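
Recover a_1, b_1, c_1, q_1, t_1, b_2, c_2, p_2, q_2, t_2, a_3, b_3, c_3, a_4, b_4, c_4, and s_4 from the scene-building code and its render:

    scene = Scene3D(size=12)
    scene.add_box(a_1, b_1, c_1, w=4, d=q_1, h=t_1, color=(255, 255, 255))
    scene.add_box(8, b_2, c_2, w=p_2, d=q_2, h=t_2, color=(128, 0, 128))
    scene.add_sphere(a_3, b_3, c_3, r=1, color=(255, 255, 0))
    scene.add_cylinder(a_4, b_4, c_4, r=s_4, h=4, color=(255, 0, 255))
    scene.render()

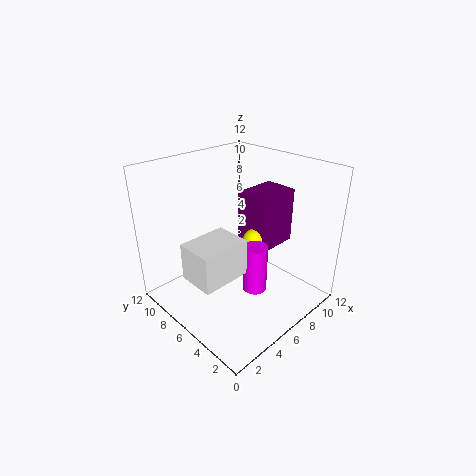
a_1 = 1
b_1 = 4
c_1 = 4
q_1 = 3
t_1 = 3
b_2 = 5
c_2 = 4
p_2 = 4
q_2 = 3
t_2 = 5
a_3 = 8
b_3 = 6
c_3 = 5
a_4 = 6
b_4 = 4
c_4 = 2
s_4 = 1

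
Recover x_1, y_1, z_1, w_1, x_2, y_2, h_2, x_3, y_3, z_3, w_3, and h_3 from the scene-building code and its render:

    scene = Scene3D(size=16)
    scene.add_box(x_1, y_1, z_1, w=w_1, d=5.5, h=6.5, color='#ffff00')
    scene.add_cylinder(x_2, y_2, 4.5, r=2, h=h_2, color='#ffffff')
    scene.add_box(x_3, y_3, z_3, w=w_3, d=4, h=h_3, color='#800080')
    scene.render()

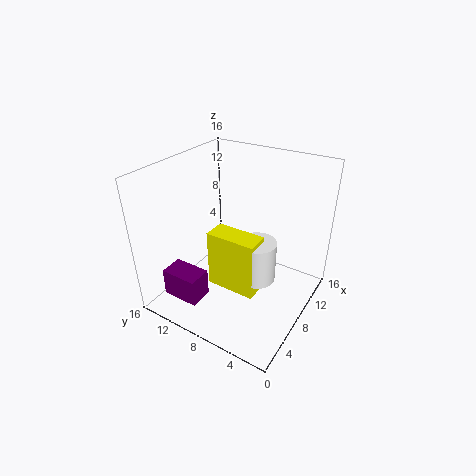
x_1 = 5, y_1 = 4.5, z_1 = 3, w_1 = 2.5, x_2 = 7, y_2 = 5, h_2 = 4.5, x_3 = 1, y_3 = 9, z_3 = 3, w_3 = 2.5, h_3 = 3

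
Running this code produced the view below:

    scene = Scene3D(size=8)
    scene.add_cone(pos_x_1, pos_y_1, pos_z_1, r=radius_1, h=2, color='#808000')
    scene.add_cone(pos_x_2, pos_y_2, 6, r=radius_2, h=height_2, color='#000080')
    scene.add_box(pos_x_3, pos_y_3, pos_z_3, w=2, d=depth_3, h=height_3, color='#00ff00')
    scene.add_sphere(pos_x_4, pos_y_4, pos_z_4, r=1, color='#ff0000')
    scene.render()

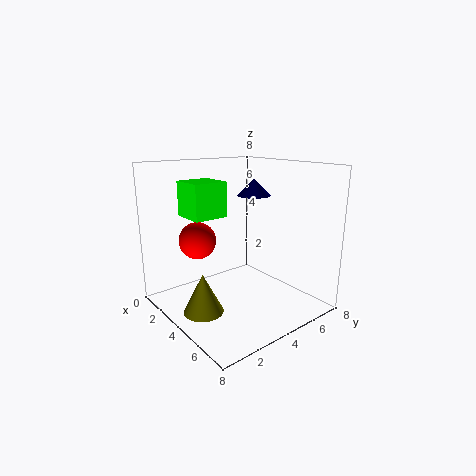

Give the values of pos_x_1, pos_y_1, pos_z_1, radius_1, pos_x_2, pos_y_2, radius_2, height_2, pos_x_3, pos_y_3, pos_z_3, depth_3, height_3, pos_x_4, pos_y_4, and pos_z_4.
pos_x_1 = 5; pos_y_1 = 1; pos_z_1 = 1; radius_1 = 1; pos_x_2 = 3; pos_y_2 = 6; radius_2 = 1; height_2 = 1; pos_x_3 = 1; pos_y_3 = 2; pos_z_3 = 5; depth_3 = 2; height_3 = 2; pos_x_4 = 3; pos_y_4 = 2; pos_z_4 = 4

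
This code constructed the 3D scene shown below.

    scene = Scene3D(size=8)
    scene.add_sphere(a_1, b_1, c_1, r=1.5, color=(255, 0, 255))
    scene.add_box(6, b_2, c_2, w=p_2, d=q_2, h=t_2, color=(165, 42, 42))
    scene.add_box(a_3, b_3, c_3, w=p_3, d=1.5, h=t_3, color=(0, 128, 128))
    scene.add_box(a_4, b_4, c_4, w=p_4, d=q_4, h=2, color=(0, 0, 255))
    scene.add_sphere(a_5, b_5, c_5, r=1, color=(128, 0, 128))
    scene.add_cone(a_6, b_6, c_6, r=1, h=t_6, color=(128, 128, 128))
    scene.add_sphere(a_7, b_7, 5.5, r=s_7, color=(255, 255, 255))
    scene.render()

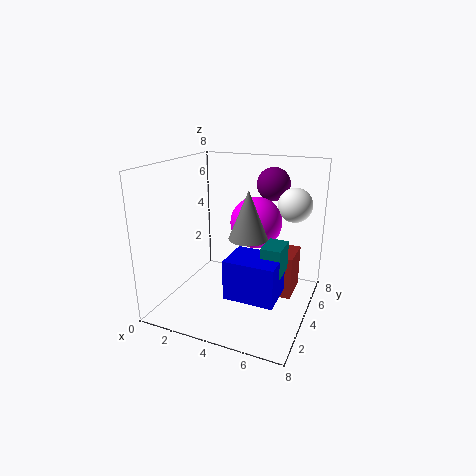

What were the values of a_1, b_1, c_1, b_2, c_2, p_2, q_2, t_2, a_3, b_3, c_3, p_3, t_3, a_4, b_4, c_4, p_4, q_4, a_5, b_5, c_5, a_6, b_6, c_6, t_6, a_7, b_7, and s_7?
a_1 = 4.5; b_1 = 5.5; c_1 = 4.5; b_2 = 4.5; c_2 = 0.5; p_2 = 1; q_2 = 2; t_2 = 2.5; a_3 = 6; b_3 = 2; c_3 = 3; p_3 = 1; t_3 = 1.5; a_4 = 4.5; b_4 = 1; c_4 = 2; p_4 = 2.5; q_4 = 2; a_5 = 5; b_5 = 7; c_5 = 6.5; a_6 = 5; b_6 = 3; c_6 = 4.5; t_6 = 2.5; a_7 = 6.5; b_7 = 6.5; s_7 = 1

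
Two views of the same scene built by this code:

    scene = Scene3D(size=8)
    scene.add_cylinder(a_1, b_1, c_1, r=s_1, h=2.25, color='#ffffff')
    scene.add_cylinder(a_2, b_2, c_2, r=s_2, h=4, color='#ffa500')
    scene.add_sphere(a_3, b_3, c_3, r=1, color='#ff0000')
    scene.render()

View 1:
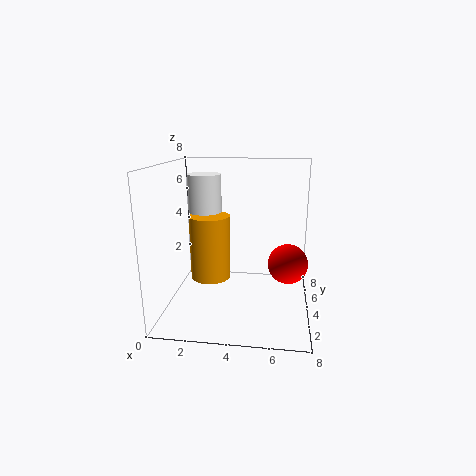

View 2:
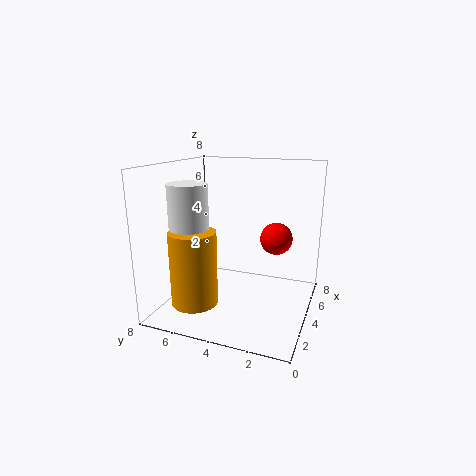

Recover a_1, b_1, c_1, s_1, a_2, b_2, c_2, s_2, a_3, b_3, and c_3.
a_1 = 1.75
b_1 = 5.75
c_1 = 5
s_1 = 1
a_2 = 2
b_2 = 5.75
c_2 = 0.75
s_2 = 1.25
a_3 = 6.75
b_3 = 2.5
c_3 = 3.25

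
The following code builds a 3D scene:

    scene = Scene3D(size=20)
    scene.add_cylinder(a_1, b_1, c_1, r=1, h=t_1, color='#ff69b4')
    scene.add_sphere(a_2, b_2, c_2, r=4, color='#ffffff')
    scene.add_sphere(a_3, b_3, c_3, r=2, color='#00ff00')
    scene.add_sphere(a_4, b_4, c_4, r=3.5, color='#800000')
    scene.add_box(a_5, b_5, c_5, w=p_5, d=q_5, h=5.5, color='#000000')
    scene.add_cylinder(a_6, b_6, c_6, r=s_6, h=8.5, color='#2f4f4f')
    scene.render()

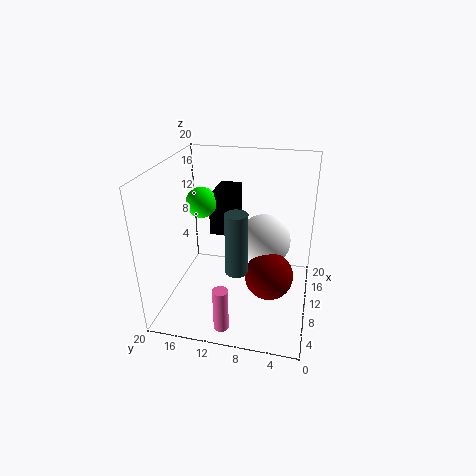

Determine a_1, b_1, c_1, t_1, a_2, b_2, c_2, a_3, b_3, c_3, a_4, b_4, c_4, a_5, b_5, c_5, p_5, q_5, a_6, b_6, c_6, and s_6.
a_1 = 2.5; b_1 = 10.5; c_1 = 0.5; t_1 = 6; a_2 = 14.5; b_2 = 7; c_2 = 7.5; a_3 = 8.5; b_3 = 14.5; c_3 = 15.5; a_4 = 10.5; b_4 = 5.5; c_4 = 4; a_5 = 8.5; b_5 = 10.5; c_5 = 11; p_5 = 6; q_5 = 3; a_6 = 7; b_6 = 9.5; c_6 = 6.5; s_6 = 1.5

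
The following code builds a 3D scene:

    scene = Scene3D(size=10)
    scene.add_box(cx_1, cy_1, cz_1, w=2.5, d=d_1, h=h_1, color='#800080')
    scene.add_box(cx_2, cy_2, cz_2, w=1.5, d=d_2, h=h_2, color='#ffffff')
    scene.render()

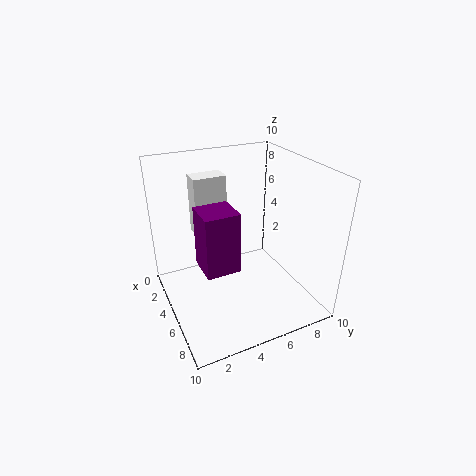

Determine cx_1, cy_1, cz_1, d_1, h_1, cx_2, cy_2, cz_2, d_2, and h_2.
cx_1 = 3, cy_1 = 2.5, cz_1 = 2.5, d_1 = 2.5, h_1 = 4.5, cx_2 = 0.5, cy_2 = 3, cz_2 = 4, d_2 = 2.5, h_2 = 4.5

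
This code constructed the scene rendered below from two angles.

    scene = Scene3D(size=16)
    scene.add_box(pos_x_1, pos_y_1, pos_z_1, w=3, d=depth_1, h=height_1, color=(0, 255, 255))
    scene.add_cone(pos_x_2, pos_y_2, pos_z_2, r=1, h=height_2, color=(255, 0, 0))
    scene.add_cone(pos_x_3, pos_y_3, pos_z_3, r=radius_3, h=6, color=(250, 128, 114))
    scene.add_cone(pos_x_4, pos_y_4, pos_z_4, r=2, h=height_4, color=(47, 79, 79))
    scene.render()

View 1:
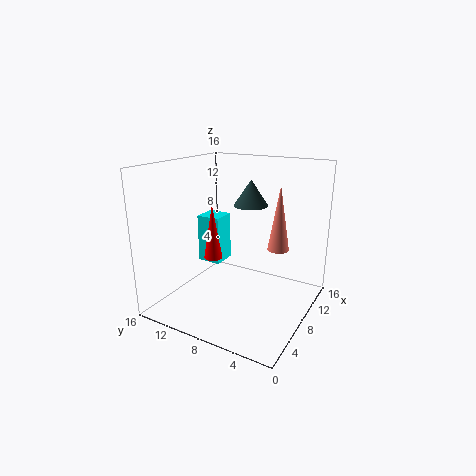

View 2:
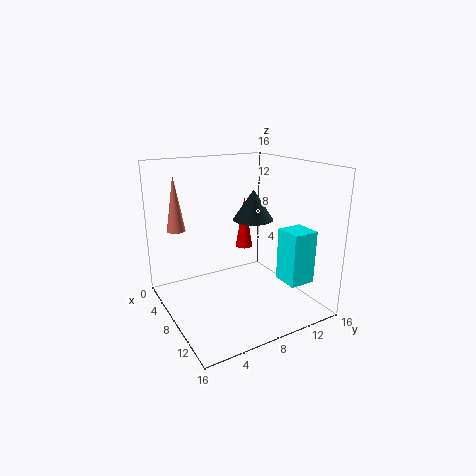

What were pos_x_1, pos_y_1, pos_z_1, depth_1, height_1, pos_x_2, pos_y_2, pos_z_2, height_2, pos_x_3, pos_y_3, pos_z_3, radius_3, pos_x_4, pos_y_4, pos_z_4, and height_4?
pos_x_1 = 10; pos_y_1 = 12; pos_z_1 = 3; depth_1 = 3; height_1 = 6; pos_x_2 = 6; pos_y_2 = 10; pos_z_2 = 6; height_2 = 6; pos_x_3 = 5; pos_y_3 = 2; pos_z_3 = 9; radius_3 = 1; pos_x_4 = 11; pos_y_4 = 8; pos_z_4 = 11; height_4 = 3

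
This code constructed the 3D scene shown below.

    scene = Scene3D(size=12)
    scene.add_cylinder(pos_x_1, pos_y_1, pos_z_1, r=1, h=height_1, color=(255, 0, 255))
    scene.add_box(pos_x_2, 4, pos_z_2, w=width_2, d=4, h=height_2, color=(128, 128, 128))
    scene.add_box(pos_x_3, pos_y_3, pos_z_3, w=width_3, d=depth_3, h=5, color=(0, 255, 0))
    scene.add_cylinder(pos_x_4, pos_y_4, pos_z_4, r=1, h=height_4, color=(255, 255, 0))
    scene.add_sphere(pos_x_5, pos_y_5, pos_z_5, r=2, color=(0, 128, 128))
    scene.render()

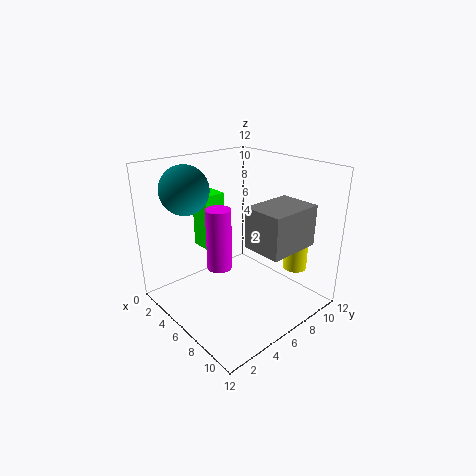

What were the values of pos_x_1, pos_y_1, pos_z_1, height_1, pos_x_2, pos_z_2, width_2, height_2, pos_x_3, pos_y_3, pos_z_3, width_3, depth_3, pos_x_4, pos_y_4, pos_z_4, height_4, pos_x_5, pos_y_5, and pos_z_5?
pos_x_1 = 6; pos_y_1 = 4; pos_z_1 = 4; height_1 = 5; pos_x_2 = 9; pos_z_2 = 7; width_2 = 3; height_2 = 3; pos_x_3 = 1; pos_y_3 = 5; pos_z_3 = 4; width_3 = 2; depth_3 = 2; pos_x_4 = 9; pos_y_4 = 10; pos_z_4 = 3; height_4 = 4; pos_x_5 = 3; pos_y_5 = 3; pos_z_5 = 10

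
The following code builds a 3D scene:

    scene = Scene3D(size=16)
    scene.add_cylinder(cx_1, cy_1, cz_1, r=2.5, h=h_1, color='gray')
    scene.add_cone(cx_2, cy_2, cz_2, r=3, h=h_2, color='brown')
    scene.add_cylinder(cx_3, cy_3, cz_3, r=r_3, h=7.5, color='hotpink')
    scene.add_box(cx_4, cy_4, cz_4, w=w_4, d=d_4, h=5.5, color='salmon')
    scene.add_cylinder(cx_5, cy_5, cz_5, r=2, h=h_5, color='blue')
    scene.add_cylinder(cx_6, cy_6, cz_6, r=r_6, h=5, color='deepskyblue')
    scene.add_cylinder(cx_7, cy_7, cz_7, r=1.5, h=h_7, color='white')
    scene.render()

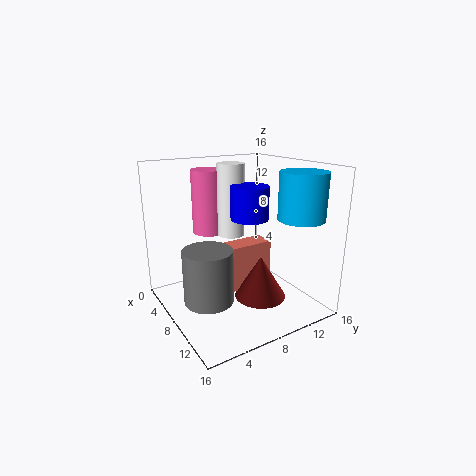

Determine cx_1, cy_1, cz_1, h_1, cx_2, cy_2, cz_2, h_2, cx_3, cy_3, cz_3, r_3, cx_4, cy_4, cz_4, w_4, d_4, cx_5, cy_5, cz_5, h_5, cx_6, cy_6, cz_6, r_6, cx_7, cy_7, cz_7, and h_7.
cx_1 = 10.5; cy_1 = 3; cz_1 = 3; h_1 = 5.5; cx_2 = 9; cy_2 = 10.5; cz_2 = 0.5; h_2 = 5; cx_3 = 3; cy_3 = 7; cz_3 = 7.5; r_3 = 2; cx_4 = 5; cy_4 = 7.5; cz_4 = 1; w_4 = 2.5; d_4 = 5.5; cx_5 = 9.5; cy_5 = 8.5; cz_5 = 10.5; h_5 = 3.5; cx_6 = 12.5; cy_6 = 13; cz_6 = 10.5; r_6 = 2.5; cx_7 = 6.5; cy_7 = 8; cz_7 = 8; h_7 = 8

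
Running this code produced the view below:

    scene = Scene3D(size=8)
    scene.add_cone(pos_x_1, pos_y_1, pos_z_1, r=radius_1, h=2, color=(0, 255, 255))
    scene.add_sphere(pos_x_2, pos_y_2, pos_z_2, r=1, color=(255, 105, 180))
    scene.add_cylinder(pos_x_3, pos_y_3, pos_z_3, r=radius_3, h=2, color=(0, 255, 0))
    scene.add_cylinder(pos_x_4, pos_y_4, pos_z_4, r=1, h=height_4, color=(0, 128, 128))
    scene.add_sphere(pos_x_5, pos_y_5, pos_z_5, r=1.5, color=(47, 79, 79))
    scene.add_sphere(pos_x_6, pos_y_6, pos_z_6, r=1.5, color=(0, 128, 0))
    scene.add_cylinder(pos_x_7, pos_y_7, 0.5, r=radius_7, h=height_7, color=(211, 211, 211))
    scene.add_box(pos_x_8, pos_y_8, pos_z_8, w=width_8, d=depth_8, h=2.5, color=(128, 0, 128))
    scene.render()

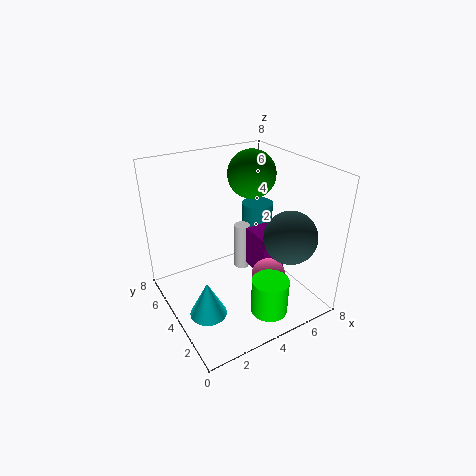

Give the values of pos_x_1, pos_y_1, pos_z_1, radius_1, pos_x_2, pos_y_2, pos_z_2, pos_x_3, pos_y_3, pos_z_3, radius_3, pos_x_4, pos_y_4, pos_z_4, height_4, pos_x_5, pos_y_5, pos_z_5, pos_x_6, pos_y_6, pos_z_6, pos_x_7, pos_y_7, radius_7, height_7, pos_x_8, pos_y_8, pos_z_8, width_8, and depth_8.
pos_x_1 = 1.5
pos_y_1 = 3
pos_z_1 = 0.5
radius_1 = 1
pos_x_2 = 5.5
pos_y_2 = 3
pos_z_2 = 1.5
pos_x_3 = 4.5
pos_y_3 = 1.5
pos_z_3 = 0.5
radius_3 = 1
pos_x_4 = 7
pos_y_4 = 6.5
pos_z_4 = 1
height_4 = 3.5
pos_x_5 = 6.5
pos_y_5 = 2.5
pos_z_5 = 4
pos_x_6 = 6.5
pos_y_6 = 6.5
pos_z_6 = 6.5
pos_x_7 = 5.5
pos_y_7 = 6
radius_7 = 0.5
height_7 = 3
pos_x_8 = 5.5
pos_y_8 = 3.5
pos_z_8 = 1
width_8 = 1.5
depth_8 = 2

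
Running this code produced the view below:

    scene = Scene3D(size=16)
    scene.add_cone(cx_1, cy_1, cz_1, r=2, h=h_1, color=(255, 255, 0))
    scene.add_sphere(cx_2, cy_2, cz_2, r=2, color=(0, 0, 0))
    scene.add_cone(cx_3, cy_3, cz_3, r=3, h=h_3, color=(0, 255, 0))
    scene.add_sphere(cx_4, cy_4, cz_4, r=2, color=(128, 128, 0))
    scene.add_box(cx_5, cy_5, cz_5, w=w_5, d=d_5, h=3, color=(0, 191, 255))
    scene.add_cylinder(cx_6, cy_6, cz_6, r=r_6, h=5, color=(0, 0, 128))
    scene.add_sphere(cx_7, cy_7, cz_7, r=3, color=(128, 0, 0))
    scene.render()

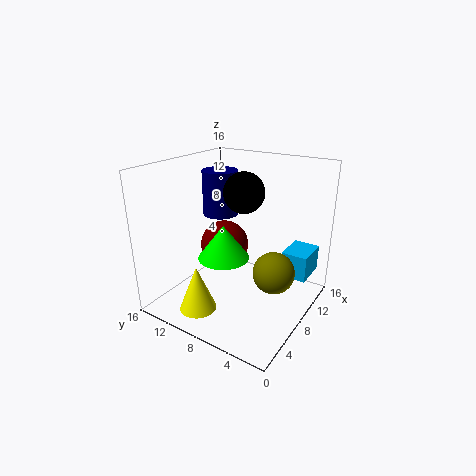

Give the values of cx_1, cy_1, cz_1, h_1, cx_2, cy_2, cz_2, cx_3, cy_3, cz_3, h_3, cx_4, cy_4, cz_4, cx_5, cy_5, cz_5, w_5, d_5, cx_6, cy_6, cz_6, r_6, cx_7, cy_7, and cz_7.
cx_1 = 3, cy_1 = 10, cz_1 = 1, h_1 = 5, cx_2 = 6, cy_2 = 6, cz_2 = 14, cx_3 = 8, cy_3 = 10, cz_3 = 5, h_3 = 4, cx_4 = 5, cy_4 = 2, cz_4 = 7, cx_5 = 11, cy_5 = 1, cz_5 = 3, w_5 = 4, d_5 = 3, cx_6 = 9, cy_6 = 11, cz_6 = 10, r_6 = 2, cx_7 = 11, cy_7 = 12, cz_7 = 5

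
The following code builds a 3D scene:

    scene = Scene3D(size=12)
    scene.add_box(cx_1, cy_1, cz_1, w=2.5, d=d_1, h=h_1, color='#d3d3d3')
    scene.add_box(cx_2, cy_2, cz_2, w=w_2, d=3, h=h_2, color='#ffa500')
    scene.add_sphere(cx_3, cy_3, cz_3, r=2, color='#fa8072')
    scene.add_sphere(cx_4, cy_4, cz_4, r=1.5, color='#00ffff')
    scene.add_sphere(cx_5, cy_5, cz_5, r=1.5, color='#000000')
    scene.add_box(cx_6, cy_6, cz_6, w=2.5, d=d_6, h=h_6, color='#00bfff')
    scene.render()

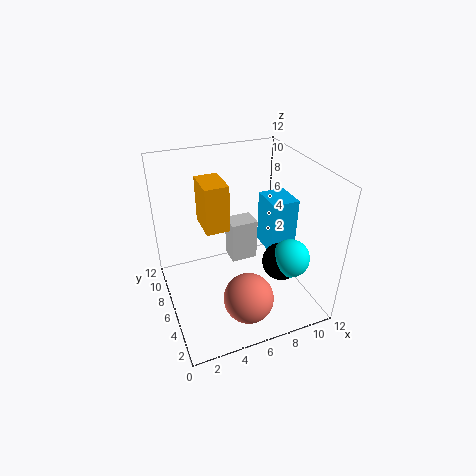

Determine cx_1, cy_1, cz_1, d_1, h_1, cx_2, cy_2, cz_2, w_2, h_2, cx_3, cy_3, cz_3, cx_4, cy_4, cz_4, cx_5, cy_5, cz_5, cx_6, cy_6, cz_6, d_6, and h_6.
cx_1 = 6.5, cy_1 = 8.5, cz_1 = 1.5, d_1 = 2, h_1 = 4, cx_2 = 3.5, cy_2 = 6.5, cz_2 = 6.5, w_2 = 2, h_2 = 4, cx_3 = 5.5, cy_3 = 2.5, cz_3 = 2.5, cx_4 = 9, cy_4 = 2.5, cz_4 = 5.5, cx_5 = 8.5, cy_5 = 3, cz_5 = 5, cx_6 = 9.5, cy_6 = 6.5, cz_6 = 3, d_6 = 3, h_6 = 5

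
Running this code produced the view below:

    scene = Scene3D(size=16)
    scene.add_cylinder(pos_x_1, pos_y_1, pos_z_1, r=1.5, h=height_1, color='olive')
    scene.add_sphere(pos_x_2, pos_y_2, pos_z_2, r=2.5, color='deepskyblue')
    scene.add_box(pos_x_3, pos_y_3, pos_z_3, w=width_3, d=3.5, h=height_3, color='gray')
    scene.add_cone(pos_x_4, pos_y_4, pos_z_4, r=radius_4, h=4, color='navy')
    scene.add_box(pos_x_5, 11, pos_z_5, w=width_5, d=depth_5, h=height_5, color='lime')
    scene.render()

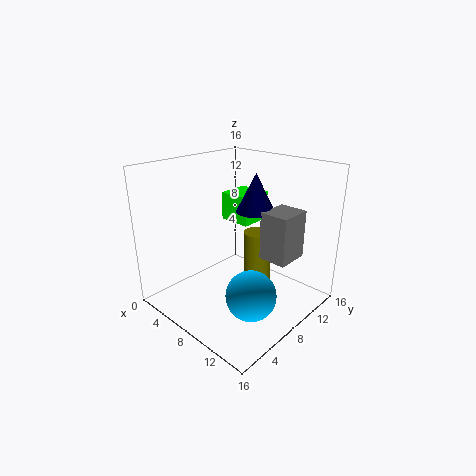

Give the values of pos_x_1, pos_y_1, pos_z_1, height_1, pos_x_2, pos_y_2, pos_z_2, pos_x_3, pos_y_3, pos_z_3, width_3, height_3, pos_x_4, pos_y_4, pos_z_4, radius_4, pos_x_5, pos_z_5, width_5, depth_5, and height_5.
pos_x_1 = 10; pos_y_1 = 9; pos_z_1 = 1.5; height_1 = 7.5; pos_x_2 = 13; pos_y_2 = 4.5; pos_z_2 = 4.5; pos_x_3 = 11.5; pos_y_3 = 7.5; pos_z_3 = 7; width_3 = 3; height_3 = 5; pos_x_4 = 10; pos_y_4 = 8.5; pos_z_4 = 11.5; radius_4 = 2; pos_x_5 = 2.5; pos_z_5 = 8; width_5 = 4; depth_5 = 4; height_5 = 3.5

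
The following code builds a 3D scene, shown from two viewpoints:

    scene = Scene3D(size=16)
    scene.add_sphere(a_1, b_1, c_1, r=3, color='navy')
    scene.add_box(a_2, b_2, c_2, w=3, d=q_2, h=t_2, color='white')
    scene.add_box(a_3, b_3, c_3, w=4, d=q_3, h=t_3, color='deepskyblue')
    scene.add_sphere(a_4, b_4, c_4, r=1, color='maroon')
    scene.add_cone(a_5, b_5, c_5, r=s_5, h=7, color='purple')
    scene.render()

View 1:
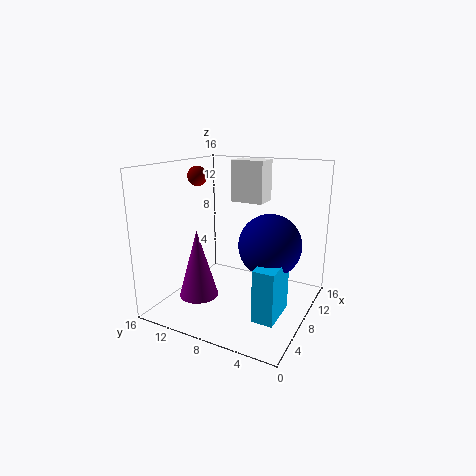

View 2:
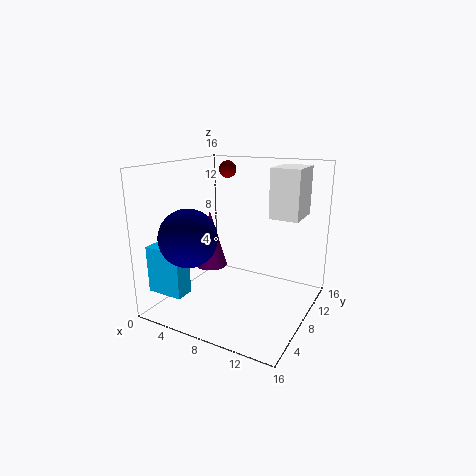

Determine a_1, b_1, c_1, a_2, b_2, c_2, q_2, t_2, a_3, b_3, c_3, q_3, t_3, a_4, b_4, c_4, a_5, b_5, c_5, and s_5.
a_1 = 5
b_1 = 3
c_1 = 9
a_2 = 12
b_2 = 7
c_2 = 11
q_2 = 4
t_2 = 5
a_3 = 1
b_3 = 1
c_3 = 3
q_3 = 2
t_3 = 5
a_4 = 5
b_4 = 11
c_4 = 15
a_5 = 3
b_5 = 10
c_5 = 3
s_5 = 2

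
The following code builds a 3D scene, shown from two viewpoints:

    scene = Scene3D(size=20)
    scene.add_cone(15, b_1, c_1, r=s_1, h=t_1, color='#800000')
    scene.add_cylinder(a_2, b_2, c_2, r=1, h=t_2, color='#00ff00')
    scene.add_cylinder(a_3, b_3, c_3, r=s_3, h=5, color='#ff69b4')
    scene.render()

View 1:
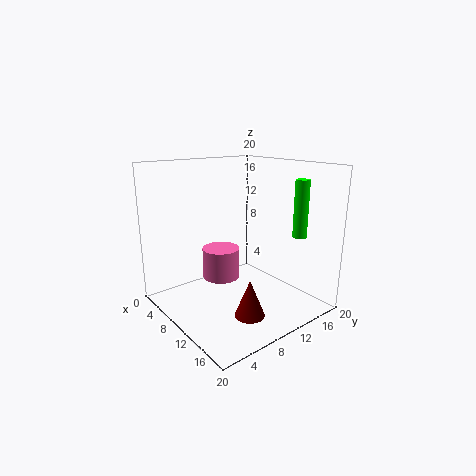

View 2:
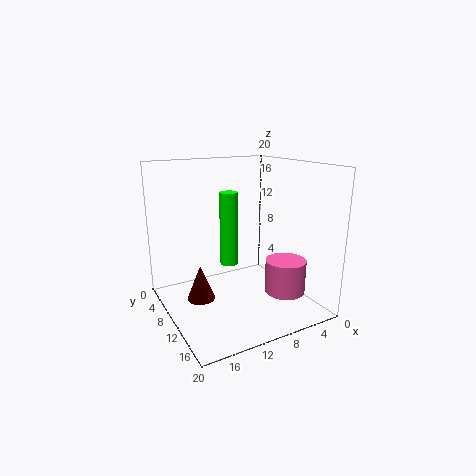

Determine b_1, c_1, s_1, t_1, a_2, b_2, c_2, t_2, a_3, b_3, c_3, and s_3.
b_1 = 8
c_1 = 1
s_1 = 2
t_1 = 5
a_2 = 15
b_2 = 17
c_2 = 10
t_2 = 8
a_3 = 3
b_3 = 12
c_3 = 1
s_3 = 3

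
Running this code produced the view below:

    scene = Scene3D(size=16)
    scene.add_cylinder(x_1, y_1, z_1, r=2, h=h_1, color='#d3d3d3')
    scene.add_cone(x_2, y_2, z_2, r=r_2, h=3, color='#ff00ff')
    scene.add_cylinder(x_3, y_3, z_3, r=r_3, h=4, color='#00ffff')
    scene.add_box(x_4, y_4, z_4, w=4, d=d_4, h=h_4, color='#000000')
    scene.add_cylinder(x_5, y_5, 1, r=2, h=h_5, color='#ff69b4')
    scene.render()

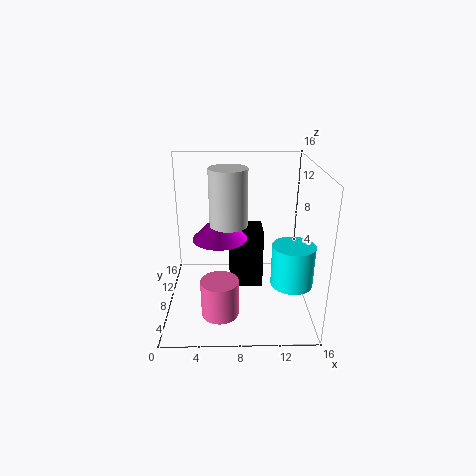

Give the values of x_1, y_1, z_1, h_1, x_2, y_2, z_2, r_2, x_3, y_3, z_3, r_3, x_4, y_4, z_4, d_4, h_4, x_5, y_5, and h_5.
x_1 = 7
y_1 = 7
z_1 = 10
h_1 = 6
x_2 = 6
y_2 = 8
z_2 = 8
r_2 = 3
x_3 = 13
y_3 = 2
z_3 = 6
r_3 = 2
x_4 = 7
y_4 = 9
z_4 = 1
d_4 = 4
h_4 = 7
x_5 = 6
y_5 = 4
h_5 = 4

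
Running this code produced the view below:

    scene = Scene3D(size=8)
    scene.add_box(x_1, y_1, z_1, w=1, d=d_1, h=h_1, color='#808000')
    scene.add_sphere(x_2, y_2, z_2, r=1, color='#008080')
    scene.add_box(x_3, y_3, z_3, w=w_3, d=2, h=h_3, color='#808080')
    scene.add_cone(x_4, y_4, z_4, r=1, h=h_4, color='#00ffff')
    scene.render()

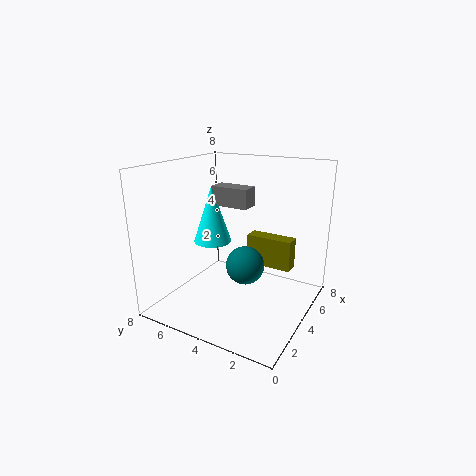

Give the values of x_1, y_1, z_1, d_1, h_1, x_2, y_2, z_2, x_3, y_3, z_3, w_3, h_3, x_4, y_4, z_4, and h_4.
x_1 = 7, y_1 = 2, z_1 = 1, d_1 = 3, h_1 = 2, x_2 = 3, y_2 = 3, z_2 = 3, x_3 = 3, y_3 = 3, z_3 = 6, w_3 = 1, h_3 = 1, x_4 = 3, y_4 = 5, z_4 = 4, h_4 = 3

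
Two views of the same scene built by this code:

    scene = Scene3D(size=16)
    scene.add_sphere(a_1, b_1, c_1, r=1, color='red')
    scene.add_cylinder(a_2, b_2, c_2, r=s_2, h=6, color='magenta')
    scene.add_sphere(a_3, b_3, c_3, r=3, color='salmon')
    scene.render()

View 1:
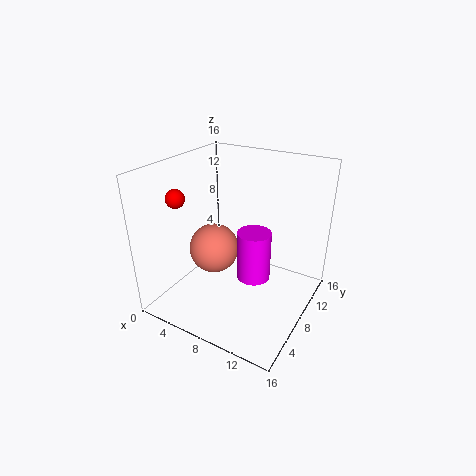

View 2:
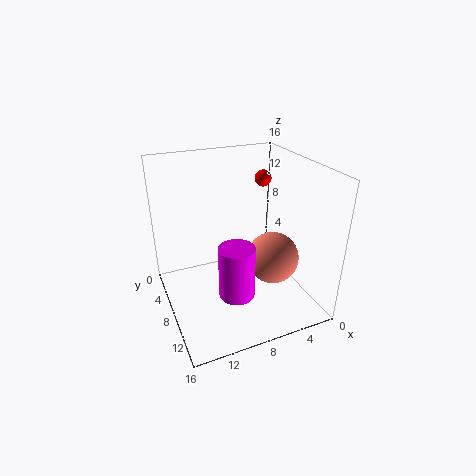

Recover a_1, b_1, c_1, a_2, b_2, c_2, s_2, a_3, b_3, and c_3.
a_1 = 3; b_1 = 4; c_1 = 13; a_2 = 9; b_2 = 10; c_2 = 2; s_2 = 2; a_3 = 4; b_3 = 9; c_3 = 5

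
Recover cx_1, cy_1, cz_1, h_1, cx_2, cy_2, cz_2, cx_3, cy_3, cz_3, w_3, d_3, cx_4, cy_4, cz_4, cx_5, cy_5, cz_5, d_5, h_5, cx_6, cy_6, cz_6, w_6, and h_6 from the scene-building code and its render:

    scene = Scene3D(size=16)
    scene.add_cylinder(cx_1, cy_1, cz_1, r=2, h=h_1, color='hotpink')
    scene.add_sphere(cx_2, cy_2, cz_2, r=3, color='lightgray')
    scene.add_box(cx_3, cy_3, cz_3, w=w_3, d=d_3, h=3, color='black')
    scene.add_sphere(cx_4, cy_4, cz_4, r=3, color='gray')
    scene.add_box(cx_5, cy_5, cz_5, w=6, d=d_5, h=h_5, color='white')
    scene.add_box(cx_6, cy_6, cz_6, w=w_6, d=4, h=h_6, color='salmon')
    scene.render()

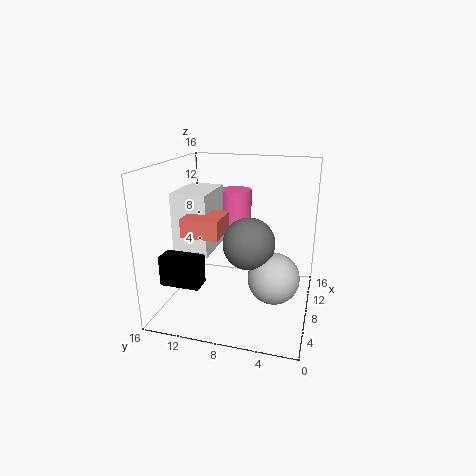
cx_1 = 14, cy_1 = 10, cz_1 = 6, h_1 = 6, cx_2 = 9, cy_2 = 4, cz_2 = 3, cx_3 = 1, cy_3 = 10, cz_3 = 5, w_3 = 2, d_3 = 4, cx_4 = 9, cy_4 = 7, cz_4 = 7, cx_5 = 6, cy_5 = 11, cz_5 = 6, d_5 = 4, h_5 = 7, cx_6 = 4, cy_6 = 9, cz_6 = 9, w_6 = 4, h_6 = 2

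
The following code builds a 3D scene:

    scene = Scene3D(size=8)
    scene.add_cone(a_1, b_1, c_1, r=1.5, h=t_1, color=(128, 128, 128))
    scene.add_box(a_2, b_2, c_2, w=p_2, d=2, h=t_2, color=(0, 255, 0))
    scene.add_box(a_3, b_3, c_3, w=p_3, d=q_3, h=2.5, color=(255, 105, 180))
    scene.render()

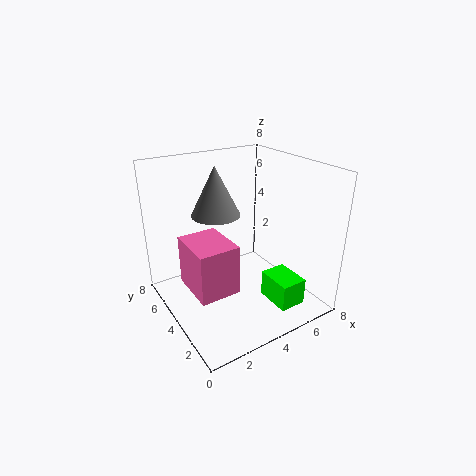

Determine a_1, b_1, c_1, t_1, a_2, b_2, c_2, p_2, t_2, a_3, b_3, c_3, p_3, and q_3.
a_1 = 4
b_1 = 6.5
c_1 = 4.5
t_1 = 3
a_2 = 5
b_2 = 1
c_2 = 0.5
p_2 = 1.5
t_2 = 1.5
a_3 = 0.5
b_3 = 1.5
c_3 = 2.5
p_3 = 2
q_3 = 2.5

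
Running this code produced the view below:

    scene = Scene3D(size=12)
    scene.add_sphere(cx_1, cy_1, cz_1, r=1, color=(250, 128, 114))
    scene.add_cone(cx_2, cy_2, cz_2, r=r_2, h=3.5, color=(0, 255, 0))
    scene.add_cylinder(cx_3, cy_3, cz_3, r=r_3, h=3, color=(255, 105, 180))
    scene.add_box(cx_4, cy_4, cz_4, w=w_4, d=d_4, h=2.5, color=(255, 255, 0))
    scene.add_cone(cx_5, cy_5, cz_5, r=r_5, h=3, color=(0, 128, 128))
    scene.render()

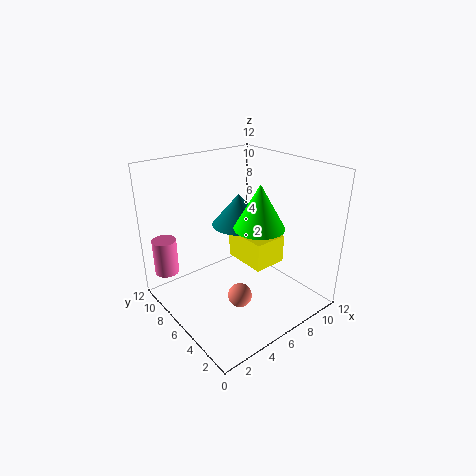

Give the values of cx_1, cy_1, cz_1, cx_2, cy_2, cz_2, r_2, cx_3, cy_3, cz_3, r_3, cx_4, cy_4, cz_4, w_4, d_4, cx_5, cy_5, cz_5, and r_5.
cx_1 = 5, cy_1 = 4.5, cz_1 = 1.5, cx_2 = 6.5, cy_2 = 4, cz_2 = 7.5, r_2 = 2, cx_3 = 1, cy_3 = 9.5, cz_3 = 3, r_3 = 1, cx_4 = 7, cy_4 = 4.5, cz_4 = 3, w_4 = 3, d_4 = 4, cx_5 = 8.5, cy_5 = 9, cz_5 = 5.5, r_5 = 2.5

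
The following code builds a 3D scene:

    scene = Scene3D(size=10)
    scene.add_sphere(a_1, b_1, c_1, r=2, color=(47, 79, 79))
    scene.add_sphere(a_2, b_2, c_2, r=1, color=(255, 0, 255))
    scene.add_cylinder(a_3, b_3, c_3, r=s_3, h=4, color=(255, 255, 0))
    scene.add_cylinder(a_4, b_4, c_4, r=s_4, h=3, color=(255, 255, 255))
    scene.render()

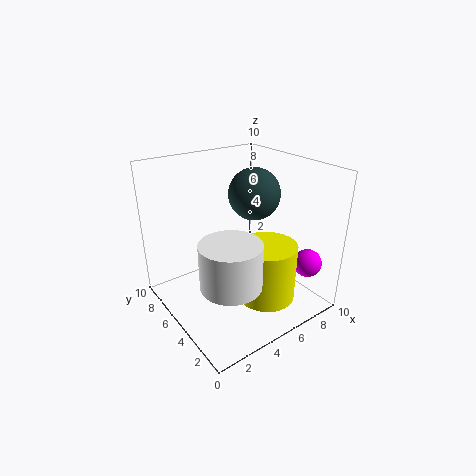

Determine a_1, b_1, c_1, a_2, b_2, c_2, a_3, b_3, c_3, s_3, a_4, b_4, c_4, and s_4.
a_1 = 8, b_1 = 7, c_1 = 7, a_2 = 9, b_2 = 2, c_2 = 3, a_3 = 6, b_3 = 3, c_3 = 1, s_3 = 2, a_4 = 3, b_4 = 3, c_4 = 3, s_4 = 2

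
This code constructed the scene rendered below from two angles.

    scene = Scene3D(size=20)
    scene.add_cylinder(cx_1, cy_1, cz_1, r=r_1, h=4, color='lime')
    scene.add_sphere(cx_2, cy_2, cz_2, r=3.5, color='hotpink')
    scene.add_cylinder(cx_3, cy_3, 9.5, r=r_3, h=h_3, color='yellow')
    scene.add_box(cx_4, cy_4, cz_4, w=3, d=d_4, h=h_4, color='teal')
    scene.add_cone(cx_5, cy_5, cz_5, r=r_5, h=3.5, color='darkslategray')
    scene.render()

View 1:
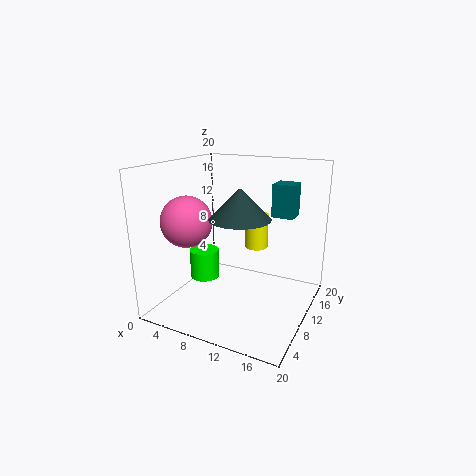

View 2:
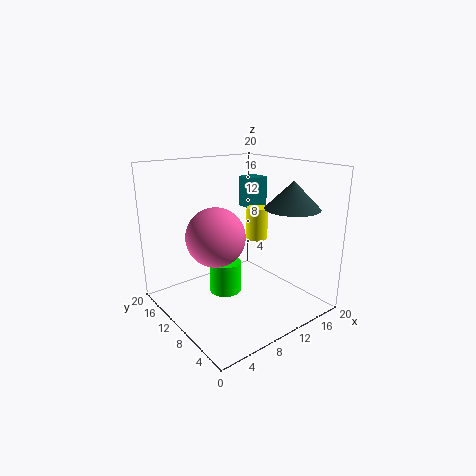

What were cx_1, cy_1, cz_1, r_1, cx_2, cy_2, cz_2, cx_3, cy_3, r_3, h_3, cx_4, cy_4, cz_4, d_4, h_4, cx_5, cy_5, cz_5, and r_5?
cx_1 = 6, cy_1 = 7.5, cz_1 = 4.5, r_1 = 2, cx_2 = 4, cy_2 = 6.5, cz_2 = 12.5, cx_3 = 13, cy_3 = 9.5, r_3 = 1.5, h_3 = 4.5, cx_4 = 14, cy_4 = 12, cz_4 = 13, d_4 = 3, h_4 = 4.5, cx_5 = 13.5, cy_5 = 3.5, cz_5 = 15, r_5 = 3.5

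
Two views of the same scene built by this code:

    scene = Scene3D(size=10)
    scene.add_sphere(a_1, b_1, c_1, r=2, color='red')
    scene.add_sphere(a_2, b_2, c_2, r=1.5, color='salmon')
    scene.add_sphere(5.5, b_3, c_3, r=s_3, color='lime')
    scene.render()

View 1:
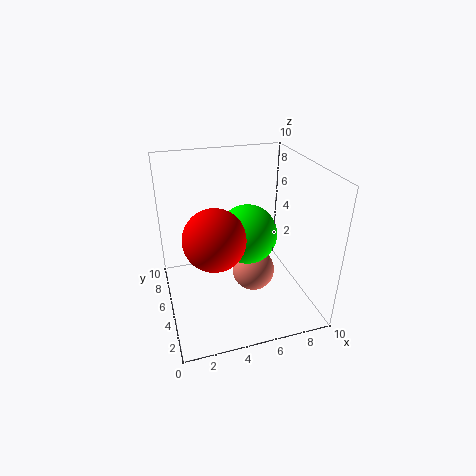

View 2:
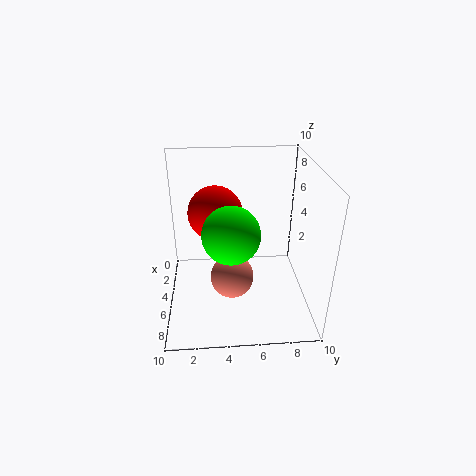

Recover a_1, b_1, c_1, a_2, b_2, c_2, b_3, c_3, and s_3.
a_1 = 3; b_1 = 3.5; c_1 = 6; a_2 = 6; b_2 = 4.5; c_2 = 2.5; b_3 = 4.5; c_3 = 5.5; s_3 = 2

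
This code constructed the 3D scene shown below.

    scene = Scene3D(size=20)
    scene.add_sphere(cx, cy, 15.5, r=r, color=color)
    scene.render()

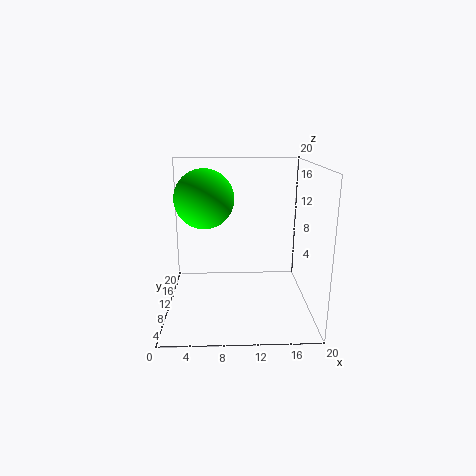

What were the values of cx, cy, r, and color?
cx = 5.5; cy = 10; r = 4; color = 'lime'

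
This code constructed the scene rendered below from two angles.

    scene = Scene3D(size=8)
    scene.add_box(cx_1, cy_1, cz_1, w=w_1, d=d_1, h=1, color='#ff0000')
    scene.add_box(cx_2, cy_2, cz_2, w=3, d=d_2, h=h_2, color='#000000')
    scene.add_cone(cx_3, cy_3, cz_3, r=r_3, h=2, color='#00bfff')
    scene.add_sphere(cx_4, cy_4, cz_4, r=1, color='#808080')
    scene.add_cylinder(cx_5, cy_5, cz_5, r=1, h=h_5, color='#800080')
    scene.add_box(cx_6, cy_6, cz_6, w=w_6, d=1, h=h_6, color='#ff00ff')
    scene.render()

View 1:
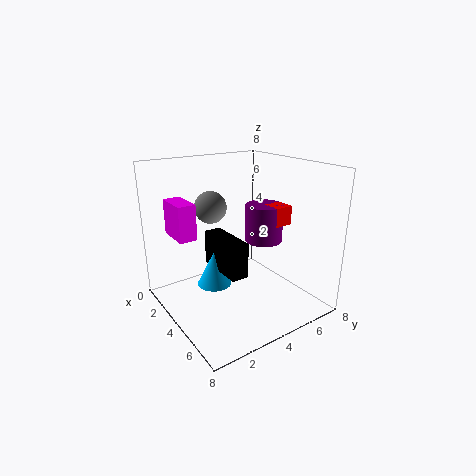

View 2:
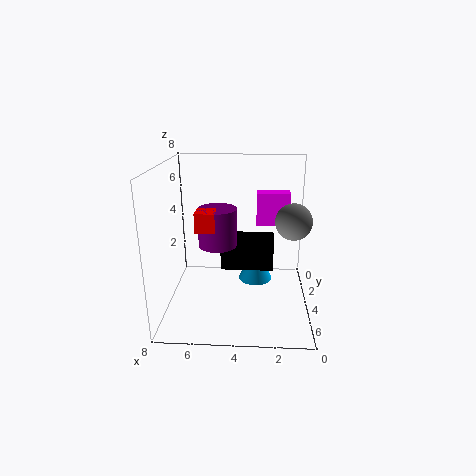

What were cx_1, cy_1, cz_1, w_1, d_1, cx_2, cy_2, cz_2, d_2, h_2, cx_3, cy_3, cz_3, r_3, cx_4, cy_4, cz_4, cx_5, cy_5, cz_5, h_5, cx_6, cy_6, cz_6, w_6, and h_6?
cx_1 = 5
cy_1 = 5
cz_1 = 5
w_1 = 1
d_1 = 1
cx_2 = 2
cy_2 = 3
cz_2 = 2
d_2 = 1
h_2 = 2
cx_3 = 3
cy_3 = 3
cz_3 = 1
r_3 = 1
cx_4 = 1
cy_4 = 4
cz_4 = 5
cx_5 = 5
cy_5 = 5
cz_5 = 4
h_5 = 2
cx_6 = 1
cy_6 = 1
cz_6 = 4
w_6 = 2
h_6 = 2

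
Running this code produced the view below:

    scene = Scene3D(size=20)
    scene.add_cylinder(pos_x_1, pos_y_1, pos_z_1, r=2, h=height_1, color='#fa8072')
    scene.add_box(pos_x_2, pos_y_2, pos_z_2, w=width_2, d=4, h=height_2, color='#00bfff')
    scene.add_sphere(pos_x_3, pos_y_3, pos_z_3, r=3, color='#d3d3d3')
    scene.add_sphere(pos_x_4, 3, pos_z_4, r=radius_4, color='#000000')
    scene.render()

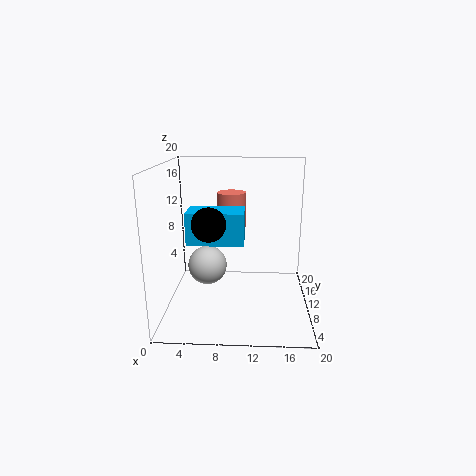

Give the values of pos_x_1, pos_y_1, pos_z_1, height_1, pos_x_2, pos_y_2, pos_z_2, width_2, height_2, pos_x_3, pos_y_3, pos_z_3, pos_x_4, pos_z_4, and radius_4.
pos_x_1 = 9
pos_y_1 = 12
pos_z_1 = 11
height_1 = 5
pos_x_2 = 4
pos_y_2 = 4
pos_z_2 = 11
width_2 = 7
height_2 = 4
pos_x_3 = 5
pos_y_3 = 14
pos_z_3 = 4
pos_x_4 = 7
pos_z_4 = 14
radius_4 = 2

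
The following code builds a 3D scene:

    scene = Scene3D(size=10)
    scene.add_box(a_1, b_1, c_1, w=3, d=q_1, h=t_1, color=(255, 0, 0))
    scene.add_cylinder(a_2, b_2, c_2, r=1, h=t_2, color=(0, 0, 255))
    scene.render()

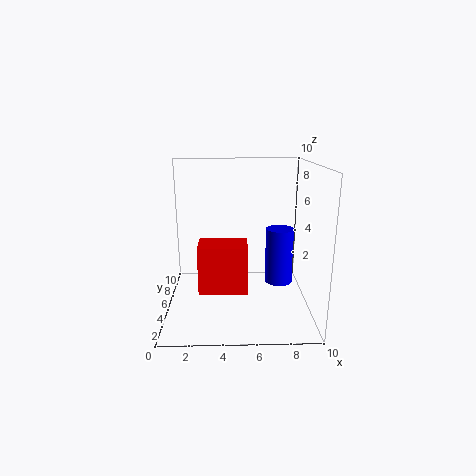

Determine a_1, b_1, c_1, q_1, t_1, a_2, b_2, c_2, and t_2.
a_1 = 2.5
b_1 = 1.5
c_1 = 2.5
q_1 = 2
t_1 = 3
a_2 = 8
b_2 = 5.5
c_2 = 1.5
t_2 = 4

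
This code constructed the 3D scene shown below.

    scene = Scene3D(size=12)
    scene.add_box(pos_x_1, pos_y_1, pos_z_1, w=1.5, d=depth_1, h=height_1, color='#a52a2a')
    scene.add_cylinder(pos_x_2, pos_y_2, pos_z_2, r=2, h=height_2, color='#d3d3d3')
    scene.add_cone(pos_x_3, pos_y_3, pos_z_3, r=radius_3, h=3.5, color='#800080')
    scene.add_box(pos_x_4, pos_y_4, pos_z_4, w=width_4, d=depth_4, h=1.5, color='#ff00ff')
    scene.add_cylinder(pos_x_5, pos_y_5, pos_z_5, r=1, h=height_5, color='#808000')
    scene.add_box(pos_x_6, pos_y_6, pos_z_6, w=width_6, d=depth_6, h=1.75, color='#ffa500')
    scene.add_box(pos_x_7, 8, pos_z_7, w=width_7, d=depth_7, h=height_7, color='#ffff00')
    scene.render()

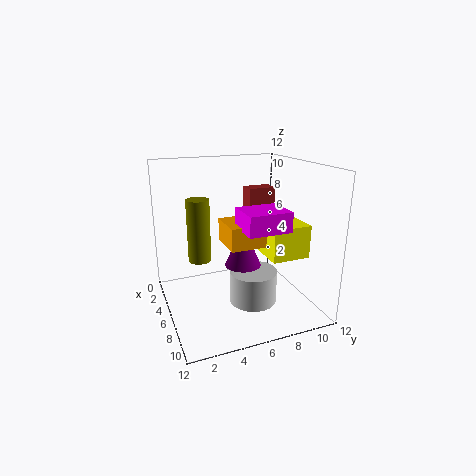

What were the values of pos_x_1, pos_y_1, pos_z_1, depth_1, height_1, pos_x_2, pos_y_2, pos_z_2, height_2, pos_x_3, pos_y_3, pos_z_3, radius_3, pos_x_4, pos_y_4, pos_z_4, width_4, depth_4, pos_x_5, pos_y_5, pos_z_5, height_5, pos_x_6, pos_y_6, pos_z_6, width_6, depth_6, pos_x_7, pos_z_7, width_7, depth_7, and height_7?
pos_x_1 = 2.25; pos_y_1 = 8; pos_z_1 = 7.5; depth_1 = 2.5; height_1 = 2; pos_x_2 = 7; pos_y_2 = 7; pos_z_2 = 0.5; height_2 = 2.75; pos_x_3 = 6.5; pos_y_3 = 6.25; pos_z_3 = 3.75; radius_3 = 1.5; pos_x_4 = 8; pos_y_4 = 5; pos_z_4 = 7.75; width_4 = 2.75; depth_4 = 3.25; pos_x_5 = 3.75; pos_y_5 = 3.25; pos_z_5 = 3.5; height_5 = 5.5; pos_x_6 = 6.25; pos_y_6 = 4.25; pos_z_6 = 6.25; width_6 = 3; depth_6 = 2.75; pos_x_7 = 5; pos_z_7 = 4.5; width_7 = 3.75; depth_7 = 3.25; height_7 = 2.75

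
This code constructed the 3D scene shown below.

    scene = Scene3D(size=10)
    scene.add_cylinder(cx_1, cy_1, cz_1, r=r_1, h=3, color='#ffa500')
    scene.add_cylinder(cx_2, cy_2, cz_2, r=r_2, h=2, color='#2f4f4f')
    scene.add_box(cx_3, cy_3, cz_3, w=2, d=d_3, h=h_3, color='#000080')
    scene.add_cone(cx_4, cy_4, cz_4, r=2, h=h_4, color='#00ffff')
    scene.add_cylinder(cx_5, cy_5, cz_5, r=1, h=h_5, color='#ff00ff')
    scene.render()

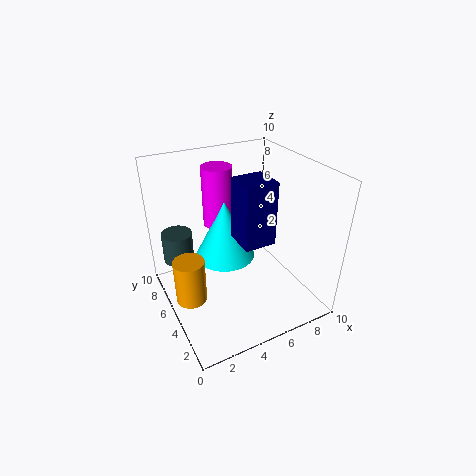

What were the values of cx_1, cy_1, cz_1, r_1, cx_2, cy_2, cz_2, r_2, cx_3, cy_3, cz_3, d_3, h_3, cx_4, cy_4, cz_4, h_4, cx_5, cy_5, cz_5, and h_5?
cx_1 = 1, cy_1 = 4, cz_1 = 2, r_1 = 1, cx_2 = 1, cy_2 = 6, cz_2 = 4, r_2 = 1, cx_3 = 4, cy_3 = 2, cz_3 = 6, d_3 = 2, h_3 = 4, cx_4 = 4, cy_4 = 5, cz_4 = 4, h_4 = 4, cx_5 = 4, cy_5 = 6, cz_5 = 6, h_5 = 4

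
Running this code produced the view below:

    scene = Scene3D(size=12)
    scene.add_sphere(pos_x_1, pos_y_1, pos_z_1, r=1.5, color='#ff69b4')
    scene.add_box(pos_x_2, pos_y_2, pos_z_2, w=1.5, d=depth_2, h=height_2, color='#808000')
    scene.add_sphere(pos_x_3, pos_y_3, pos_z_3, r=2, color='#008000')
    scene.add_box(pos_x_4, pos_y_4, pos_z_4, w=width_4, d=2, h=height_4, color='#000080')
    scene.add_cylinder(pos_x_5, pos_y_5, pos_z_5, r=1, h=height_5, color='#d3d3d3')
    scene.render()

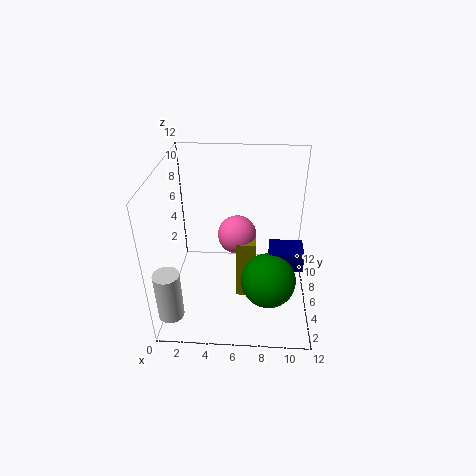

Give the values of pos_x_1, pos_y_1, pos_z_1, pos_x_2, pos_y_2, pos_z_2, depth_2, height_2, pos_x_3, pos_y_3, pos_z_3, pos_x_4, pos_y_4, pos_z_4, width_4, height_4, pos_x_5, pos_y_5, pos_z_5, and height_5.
pos_x_1 = 6; pos_y_1 = 5; pos_z_1 = 7; pos_x_2 = 6; pos_y_2 = 3.5; pos_z_2 = 2; depth_2 = 2; height_2 = 5; pos_x_3 = 8.5; pos_y_3 = 2; pos_z_3 = 5; pos_x_4 = 8.5; pos_y_4 = 2.5; pos_z_4 = 5.5; width_4 = 2.5; height_4 = 1.5; pos_x_5 = 1; pos_y_5 = 1.5; pos_z_5 = 1.5; height_5 = 4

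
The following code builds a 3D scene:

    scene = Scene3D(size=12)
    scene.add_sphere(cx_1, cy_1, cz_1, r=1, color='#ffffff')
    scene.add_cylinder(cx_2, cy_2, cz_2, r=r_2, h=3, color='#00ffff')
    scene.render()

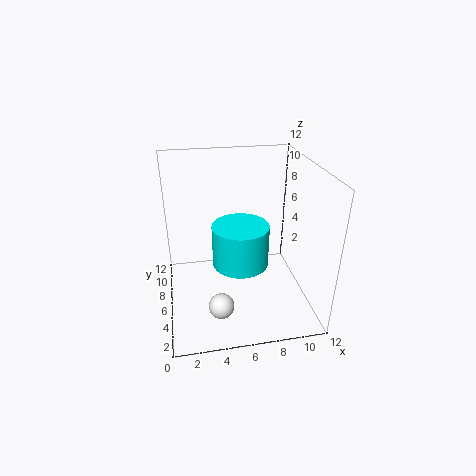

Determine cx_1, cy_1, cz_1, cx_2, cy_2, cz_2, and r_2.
cx_1 = 4, cy_1 = 2.5, cz_1 = 2, cx_2 = 5.5, cy_2 = 2.5, cz_2 = 6, r_2 = 2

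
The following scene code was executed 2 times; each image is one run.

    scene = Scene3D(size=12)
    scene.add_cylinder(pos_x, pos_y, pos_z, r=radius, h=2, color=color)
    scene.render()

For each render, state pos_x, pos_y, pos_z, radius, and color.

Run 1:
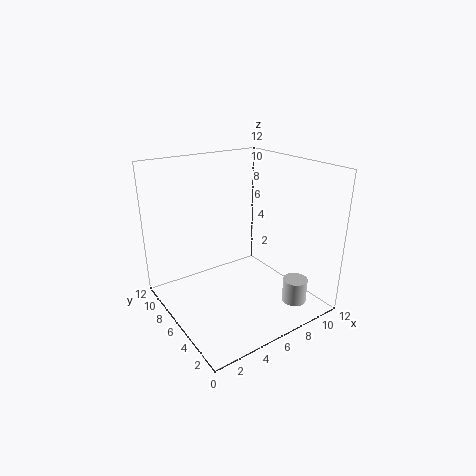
pos_x = 9, pos_y = 2, pos_z = 1, radius = 1, color = 'lightgray'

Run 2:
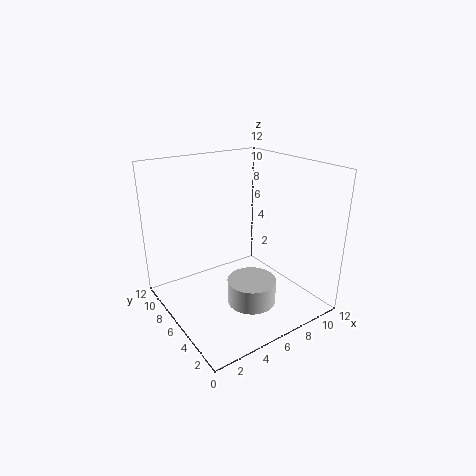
pos_x = 6, pos_y = 4, pos_z = 1, radius = 2, color = 'lightgray'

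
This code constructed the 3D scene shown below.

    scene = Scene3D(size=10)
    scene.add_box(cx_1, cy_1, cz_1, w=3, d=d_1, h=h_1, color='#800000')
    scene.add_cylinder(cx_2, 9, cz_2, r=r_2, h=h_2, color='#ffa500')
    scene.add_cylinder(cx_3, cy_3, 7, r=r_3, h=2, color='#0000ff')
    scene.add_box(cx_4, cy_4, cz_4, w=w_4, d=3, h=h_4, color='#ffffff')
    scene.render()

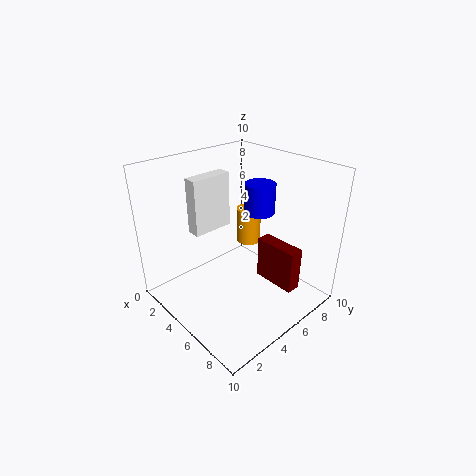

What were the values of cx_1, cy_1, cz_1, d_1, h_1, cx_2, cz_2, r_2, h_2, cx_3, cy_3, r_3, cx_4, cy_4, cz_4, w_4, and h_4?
cx_1 = 6
cy_1 = 6
cz_1 = 2
d_1 = 1
h_1 = 3
cx_2 = 2
cz_2 = 2
r_2 = 1
h_2 = 3
cx_3 = 6
cy_3 = 6
r_3 = 1
cx_4 = 2
cy_4 = 3
cz_4 = 5
w_4 = 1
h_4 = 4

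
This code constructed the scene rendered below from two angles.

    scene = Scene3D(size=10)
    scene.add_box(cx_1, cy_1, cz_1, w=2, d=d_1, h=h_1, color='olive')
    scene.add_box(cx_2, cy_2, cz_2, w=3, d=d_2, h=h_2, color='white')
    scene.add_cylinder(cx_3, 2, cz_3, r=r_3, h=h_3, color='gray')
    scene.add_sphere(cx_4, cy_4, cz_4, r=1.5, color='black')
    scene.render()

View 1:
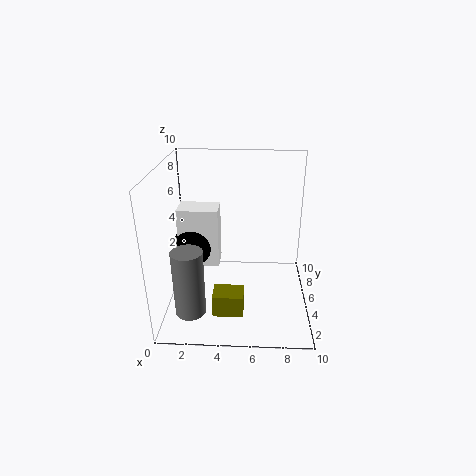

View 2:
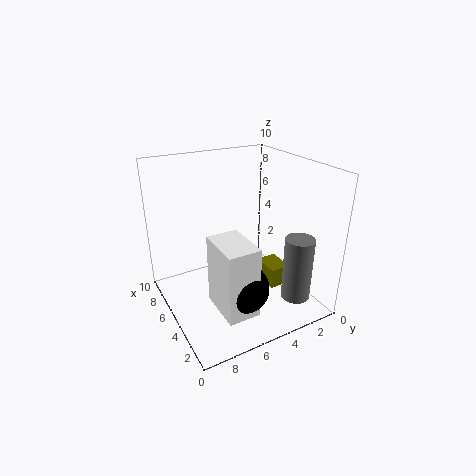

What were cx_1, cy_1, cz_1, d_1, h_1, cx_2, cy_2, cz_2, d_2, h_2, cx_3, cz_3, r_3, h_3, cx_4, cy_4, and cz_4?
cx_1 = 3.5
cy_1 = 1.5
cz_1 = 1
d_1 = 1.5
h_1 = 1.5
cx_2 = 0.5
cy_2 = 6
cz_2 = 2
d_2 = 2
h_2 = 4.5
cx_3 = 2
cz_3 = 1
r_3 = 1
h_3 = 4.5
cx_4 = 1.5
cy_4 = 6.5
cz_4 = 3.5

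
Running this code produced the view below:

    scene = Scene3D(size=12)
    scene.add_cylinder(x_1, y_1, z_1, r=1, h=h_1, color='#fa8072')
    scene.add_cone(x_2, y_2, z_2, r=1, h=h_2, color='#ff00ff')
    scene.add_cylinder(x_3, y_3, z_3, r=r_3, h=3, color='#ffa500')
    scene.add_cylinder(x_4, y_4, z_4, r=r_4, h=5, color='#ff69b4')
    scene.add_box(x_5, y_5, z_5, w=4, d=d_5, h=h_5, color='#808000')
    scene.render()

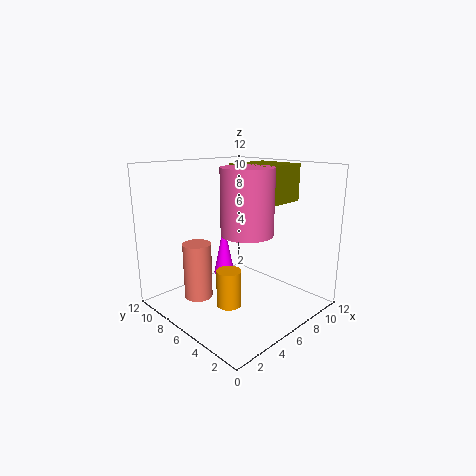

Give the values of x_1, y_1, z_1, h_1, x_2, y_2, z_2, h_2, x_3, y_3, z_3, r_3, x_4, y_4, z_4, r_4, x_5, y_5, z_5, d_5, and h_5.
x_1 = 1, y_1 = 5, z_1 = 3, h_1 = 4, x_2 = 8, y_2 = 10, z_2 = 1, h_2 = 5, x_3 = 4, y_3 = 5, z_3 = 1, r_3 = 1, x_4 = 5, y_4 = 4, z_4 = 7, r_4 = 2, x_5 = 6, y_5 = 3, z_5 = 9, d_5 = 4, h_5 = 3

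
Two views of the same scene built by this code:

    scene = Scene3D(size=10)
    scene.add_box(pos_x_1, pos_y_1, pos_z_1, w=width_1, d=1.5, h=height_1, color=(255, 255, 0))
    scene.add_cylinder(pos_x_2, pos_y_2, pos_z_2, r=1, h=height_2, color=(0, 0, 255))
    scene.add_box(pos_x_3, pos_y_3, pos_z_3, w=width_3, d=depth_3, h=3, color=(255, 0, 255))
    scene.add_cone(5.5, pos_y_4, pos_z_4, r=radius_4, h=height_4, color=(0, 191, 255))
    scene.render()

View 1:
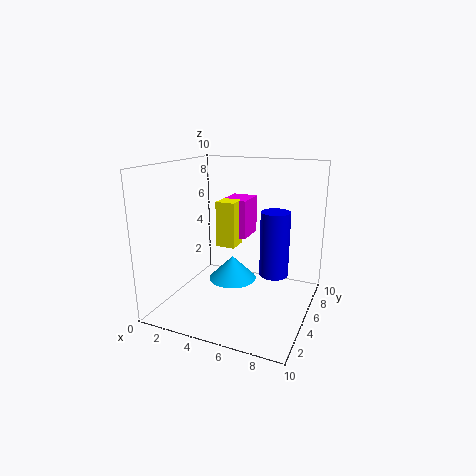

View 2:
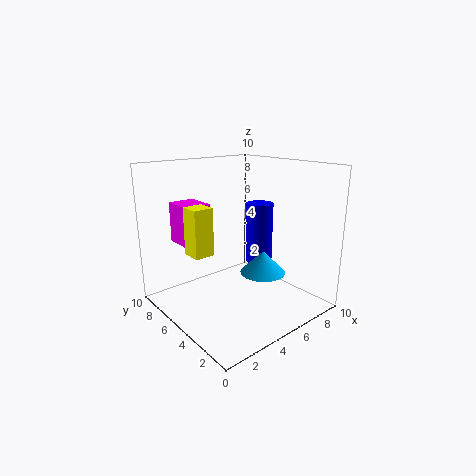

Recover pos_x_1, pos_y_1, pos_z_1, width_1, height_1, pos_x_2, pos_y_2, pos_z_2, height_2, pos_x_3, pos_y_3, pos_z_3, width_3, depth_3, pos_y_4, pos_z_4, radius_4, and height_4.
pos_x_1 = 2.5; pos_y_1 = 6.5; pos_z_1 = 3.5; width_1 = 1.5; height_1 = 3.5; pos_x_2 = 7.5; pos_y_2 = 5.5; pos_z_2 = 2.5; height_2 = 4.5; pos_x_3 = 2.5; pos_y_3 = 7.5; pos_z_3 = 4; width_3 = 2; depth_3 = 2.5; pos_y_4 = 3; pos_z_4 = 3; radius_4 = 1.5; height_4 = 1.5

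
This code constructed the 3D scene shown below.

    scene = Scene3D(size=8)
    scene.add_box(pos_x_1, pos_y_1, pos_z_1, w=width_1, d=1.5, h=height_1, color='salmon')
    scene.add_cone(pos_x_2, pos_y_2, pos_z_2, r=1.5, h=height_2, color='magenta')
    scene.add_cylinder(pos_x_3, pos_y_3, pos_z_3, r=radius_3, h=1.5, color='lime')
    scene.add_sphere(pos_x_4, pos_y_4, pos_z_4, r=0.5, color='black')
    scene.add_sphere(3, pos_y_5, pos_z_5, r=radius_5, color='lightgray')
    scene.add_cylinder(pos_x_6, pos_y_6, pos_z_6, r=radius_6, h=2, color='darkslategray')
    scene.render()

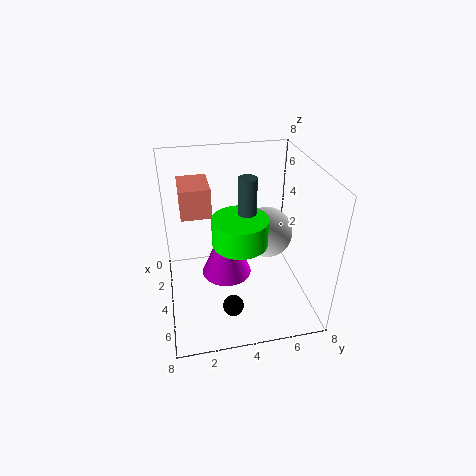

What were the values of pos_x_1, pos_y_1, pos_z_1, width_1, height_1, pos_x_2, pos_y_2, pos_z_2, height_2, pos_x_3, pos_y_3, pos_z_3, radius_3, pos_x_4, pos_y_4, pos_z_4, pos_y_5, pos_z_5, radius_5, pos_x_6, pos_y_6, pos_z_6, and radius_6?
pos_x_1 = 3
pos_y_1 = 1
pos_z_1 = 6
width_1 = 2
height_1 = 1.5
pos_x_2 = 3
pos_y_2 = 3.5
pos_z_2 = 1
height_2 = 3.5
pos_x_3 = 4.5
pos_y_3 = 4
pos_z_3 = 4
radius_3 = 1.5
pos_x_4 = 7.5
pos_y_4 = 3
pos_z_4 = 2.5
pos_y_5 = 6
pos_z_5 = 3.5
radius_5 = 1.5
pos_x_6 = 4
pos_y_6 = 4.5
pos_z_6 = 5.5
radius_6 = 0.5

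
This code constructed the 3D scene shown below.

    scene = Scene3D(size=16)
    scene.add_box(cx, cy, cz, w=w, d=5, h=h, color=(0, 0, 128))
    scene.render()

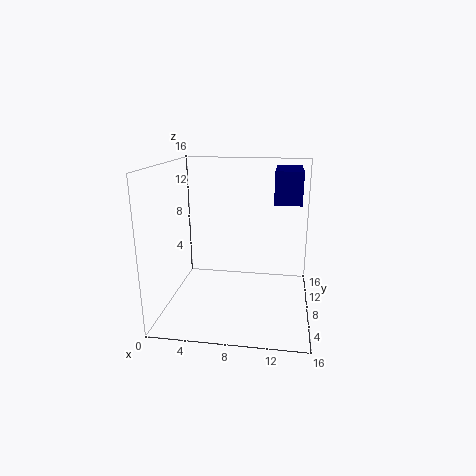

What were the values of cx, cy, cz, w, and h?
cx = 12, cy = 3, cz = 13, w = 2.5, h = 3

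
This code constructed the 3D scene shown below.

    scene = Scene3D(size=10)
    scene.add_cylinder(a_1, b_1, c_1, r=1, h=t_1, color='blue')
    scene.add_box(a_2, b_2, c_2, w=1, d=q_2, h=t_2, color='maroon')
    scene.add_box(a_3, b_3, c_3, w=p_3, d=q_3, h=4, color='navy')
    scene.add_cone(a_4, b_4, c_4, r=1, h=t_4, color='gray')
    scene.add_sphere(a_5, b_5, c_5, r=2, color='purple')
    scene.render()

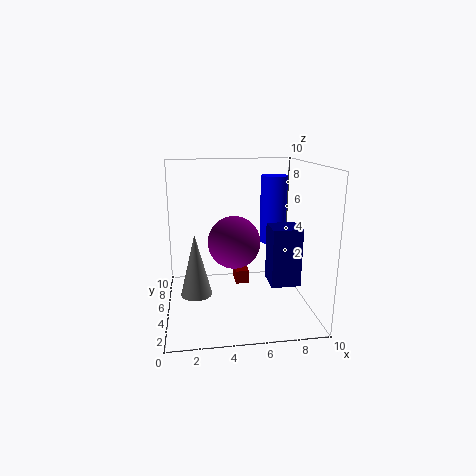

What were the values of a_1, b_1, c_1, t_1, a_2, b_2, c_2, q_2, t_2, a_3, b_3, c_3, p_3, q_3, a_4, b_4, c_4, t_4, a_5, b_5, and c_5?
a_1 = 8, b_1 = 7, c_1 = 4, t_1 = 5, a_2 = 5, b_2 = 6, c_2 = 1, q_2 = 2, t_2 = 1, a_3 = 7, b_3 = 3, c_3 = 2, p_3 = 2, q_3 = 2, a_4 = 2, b_4 = 3, c_4 = 2, t_4 = 4, a_5 = 5, b_5 = 7, c_5 = 4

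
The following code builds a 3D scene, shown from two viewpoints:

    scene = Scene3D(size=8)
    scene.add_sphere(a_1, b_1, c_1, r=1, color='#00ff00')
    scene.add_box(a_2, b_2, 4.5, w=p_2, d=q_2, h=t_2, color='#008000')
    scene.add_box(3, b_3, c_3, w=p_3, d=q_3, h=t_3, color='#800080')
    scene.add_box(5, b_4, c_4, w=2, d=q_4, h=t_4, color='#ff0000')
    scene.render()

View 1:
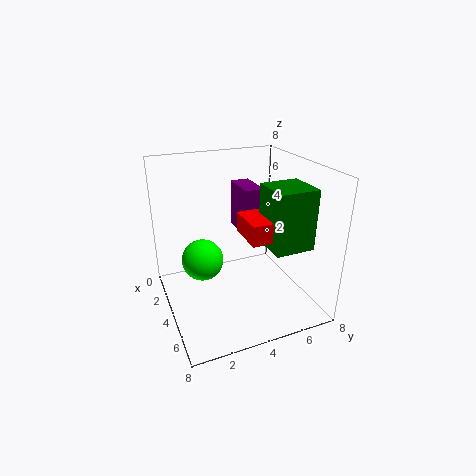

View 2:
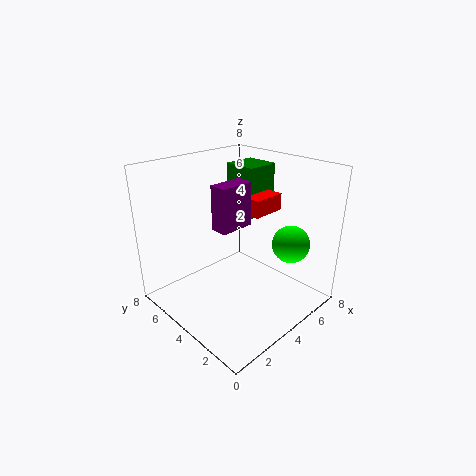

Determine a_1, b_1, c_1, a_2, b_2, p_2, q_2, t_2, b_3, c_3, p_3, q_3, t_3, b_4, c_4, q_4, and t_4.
a_1 = 5.5
b_1 = 1.5
c_1 = 4
a_2 = 5.5
b_2 = 4.5
p_2 = 2
q_2 = 2
t_2 = 3
b_3 = 4
c_3 = 4.5
p_3 = 2
q_3 = 1
t_3 = 2.5
b_4 = 3.5
c_4 = 5
q_4 = 2
t_4 = 1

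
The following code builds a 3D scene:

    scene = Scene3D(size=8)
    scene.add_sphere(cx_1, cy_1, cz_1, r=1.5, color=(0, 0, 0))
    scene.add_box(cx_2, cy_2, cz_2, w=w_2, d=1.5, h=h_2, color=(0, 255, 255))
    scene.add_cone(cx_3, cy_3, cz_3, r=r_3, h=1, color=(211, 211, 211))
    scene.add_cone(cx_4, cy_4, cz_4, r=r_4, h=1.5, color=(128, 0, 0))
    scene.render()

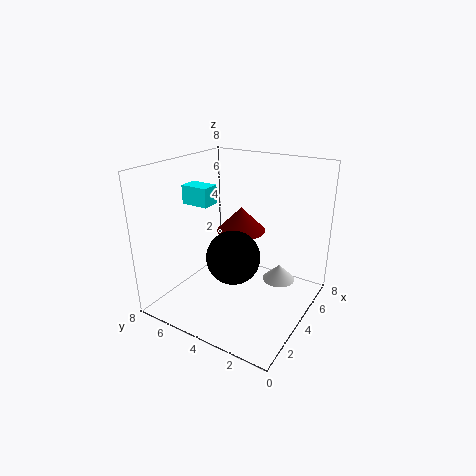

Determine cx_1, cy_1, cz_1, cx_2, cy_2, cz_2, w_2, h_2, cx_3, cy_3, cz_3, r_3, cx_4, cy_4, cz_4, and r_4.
cx_1 = 3.5, cy_1 = 4, cz_1 = 3, cx_2 = 2.5, cy_2 = 5, cz_2 = 6, w_2 = 1, h_2 = 1, cx_3 = 6.5, cy_3 = 2.5, cz_3 = 0.5, r_3 = 1, cx_4 = 6, cy_4 = 5, cz_4 = 3.5, r_4 = 1.5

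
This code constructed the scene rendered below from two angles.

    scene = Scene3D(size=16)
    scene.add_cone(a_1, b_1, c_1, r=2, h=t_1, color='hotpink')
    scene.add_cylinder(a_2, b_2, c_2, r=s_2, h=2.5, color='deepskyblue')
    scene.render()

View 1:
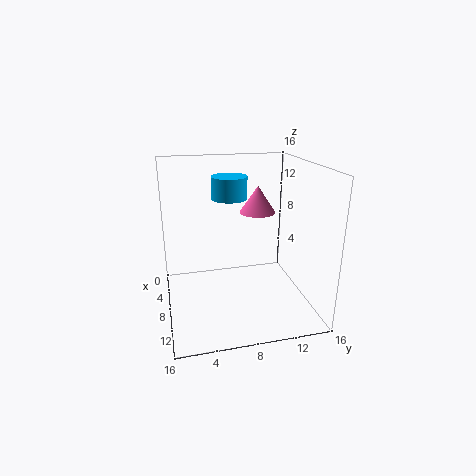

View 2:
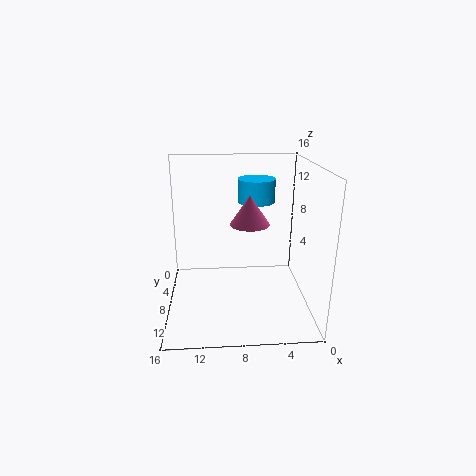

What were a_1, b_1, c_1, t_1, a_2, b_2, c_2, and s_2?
a_1 = 7
b_1 = 10.5
c_1 = 10.5
t_1 = 3
a_2 = 6
b_2 = 7.5
c_2 = 12
s_2 = 2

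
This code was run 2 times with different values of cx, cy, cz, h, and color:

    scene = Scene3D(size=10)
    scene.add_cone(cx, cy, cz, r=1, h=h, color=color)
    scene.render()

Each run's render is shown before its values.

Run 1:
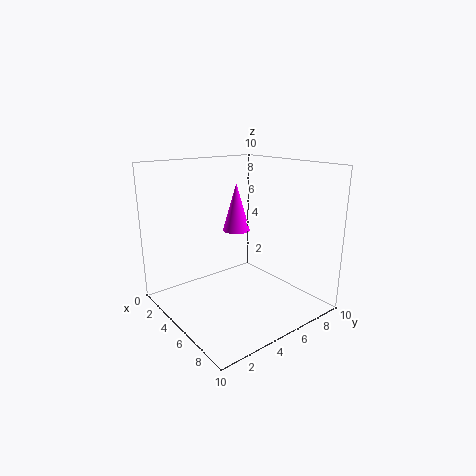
cx = 3.5, cy = 6, cz = 5, h = 3.5, color = 'magenta'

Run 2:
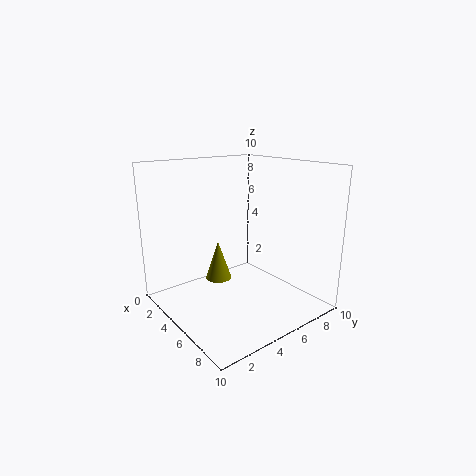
cx = 2.5, cy = 5, cz = 1, h = 3, color = 'olive'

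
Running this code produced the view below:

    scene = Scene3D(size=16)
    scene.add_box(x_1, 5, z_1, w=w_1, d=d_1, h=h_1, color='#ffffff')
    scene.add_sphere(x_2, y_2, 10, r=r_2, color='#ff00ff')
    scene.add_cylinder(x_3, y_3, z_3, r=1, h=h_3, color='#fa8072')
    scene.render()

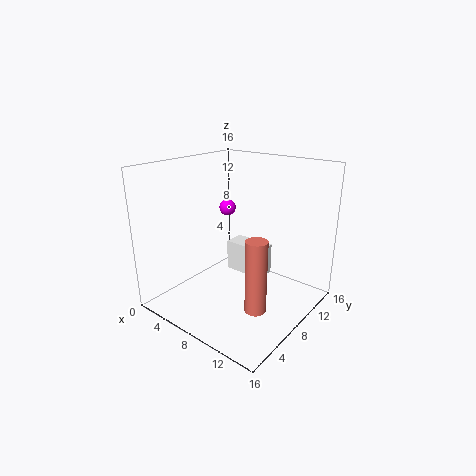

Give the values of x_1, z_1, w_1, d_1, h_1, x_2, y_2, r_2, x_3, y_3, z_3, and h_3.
x_1 = 9
z_1 = 6
w_1 = 4
d_1 = 2
h_1 = 3
x_2 = 4
y_2 = 11
r_2 = 1
x_3 = 14
y_3 = 3
z_3 = 4
h_3 = 7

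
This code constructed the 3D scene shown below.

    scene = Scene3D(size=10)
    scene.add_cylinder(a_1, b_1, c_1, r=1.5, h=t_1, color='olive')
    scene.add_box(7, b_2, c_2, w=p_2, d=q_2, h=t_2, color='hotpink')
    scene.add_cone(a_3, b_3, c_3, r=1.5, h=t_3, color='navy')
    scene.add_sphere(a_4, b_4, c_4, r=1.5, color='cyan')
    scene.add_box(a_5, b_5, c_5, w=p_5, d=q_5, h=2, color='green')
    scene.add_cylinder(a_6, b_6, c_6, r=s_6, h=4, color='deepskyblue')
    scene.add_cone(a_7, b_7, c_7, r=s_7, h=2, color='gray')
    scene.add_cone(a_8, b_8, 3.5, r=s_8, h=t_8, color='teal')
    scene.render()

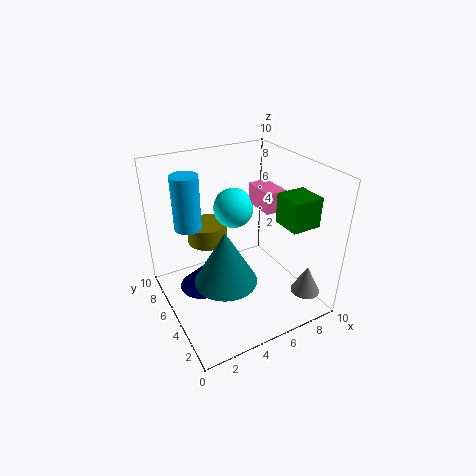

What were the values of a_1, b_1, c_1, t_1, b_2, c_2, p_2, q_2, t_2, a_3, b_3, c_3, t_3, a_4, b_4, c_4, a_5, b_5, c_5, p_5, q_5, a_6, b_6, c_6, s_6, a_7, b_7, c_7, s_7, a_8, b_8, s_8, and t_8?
a_1 = 4
b_1 = 8
c_1 = 3.5
t_1 = 1.5
b_2 = 4.5
c_2 = 6.5
p_2 = 1.5
q_2 = 2.5
t_2 = 1.5
a_3 = 2
b_3 = 4.5
c_3 = 2.5
t_3 = 1.5
a_4 = 6
b_4 = 7.5
c_4 = 6
a_5 = 7
b_5 = 1.5
c_5 = 6.5
p_5 = 2
q_5 = 2
a_6 = 2.5
b_6 = 8
c_6 = 5
s_6 = 1
a_7 = 8.5
b_7 = 1.5
c_7 = 1.5
s_7 = 1
a_8 = 3
b_8 = 3
s_8 = 2
t_8 = 3.5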